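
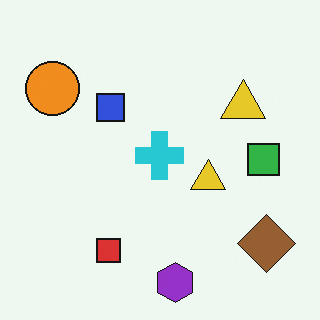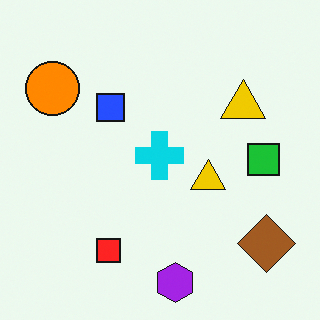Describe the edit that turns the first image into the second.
It was slightly oversaturated.

All colors are more vivid — a global saturation change.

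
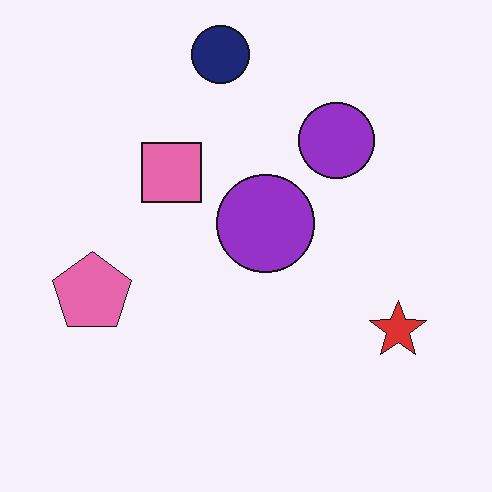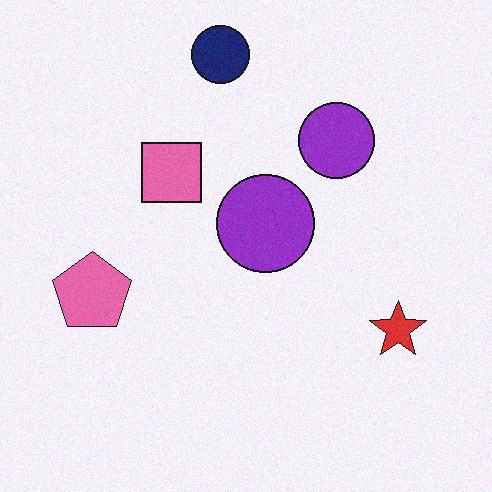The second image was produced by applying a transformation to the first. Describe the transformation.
Degraded with a light layer of grain.

Random speckle covers the whole image, including the flat background.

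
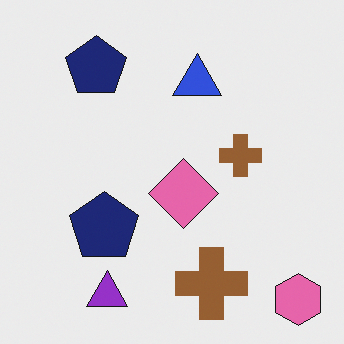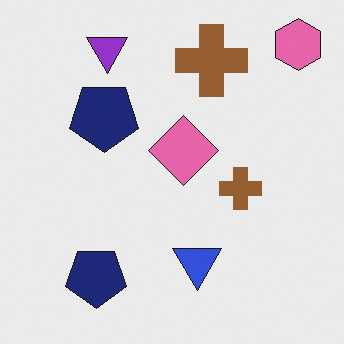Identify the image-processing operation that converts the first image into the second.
The transformation is: flipped vertically (top ↔ bottom).

The pink hexagon is in the bottom-right of the first image and the top-right of the second — shapes on opposite sides of the horizontal midline have swapped in a mirror flip.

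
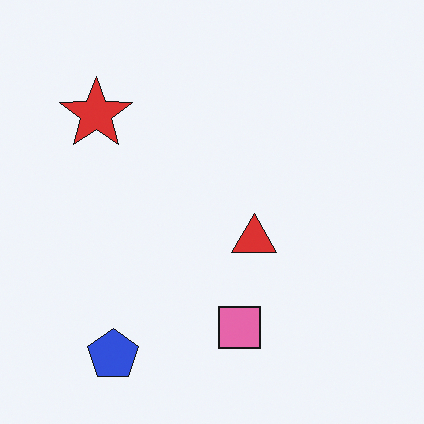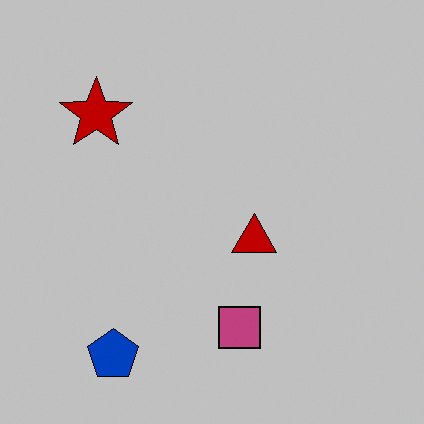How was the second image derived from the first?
The second image is the first heavily posterized to just a handful of flat colors.

Each flat color has snapped to a coarser quantized level — most visibly, the near-white background has dropped to a flat grey.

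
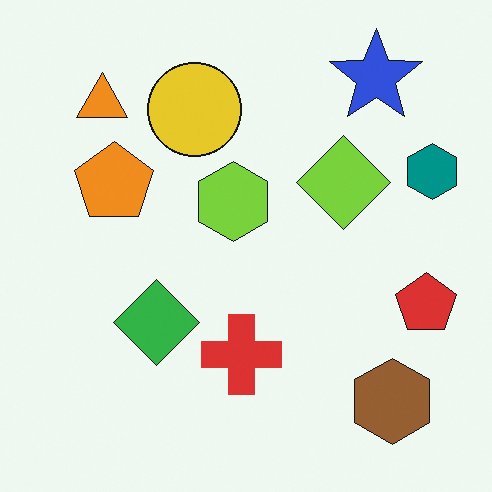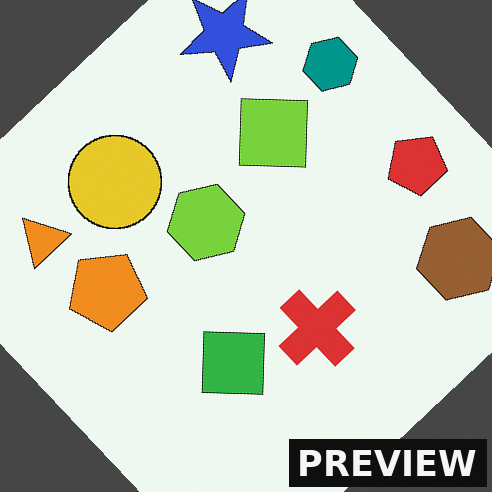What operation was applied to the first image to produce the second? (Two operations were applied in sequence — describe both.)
The image was rotated counter-clockwise by a large amount — several tens of degrees, then watermarked with the text "PREVIEW" in the lower-right corner.

Every shape is tilted by the same angle and the image corners show triangular fill wedges — a whole-image rotation by a non-right angle. A dark label reading "PREVIEW" appears in the lower-right corner.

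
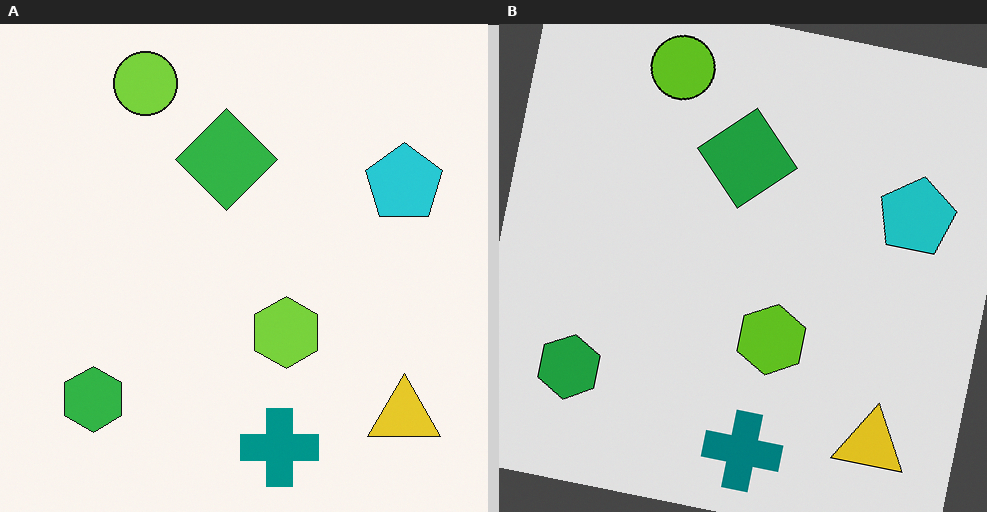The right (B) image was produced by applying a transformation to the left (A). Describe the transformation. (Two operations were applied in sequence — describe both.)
This is the original image moderately posterized, then rotated clockwise by a small amount.

Each flat color has snapped to a coarser quantized level — most visibly, the near-white background has dropped to a flat grey. Every shape is tilted by the same angle and the image corners show triangular fill wedges — a whole-image rotation by a non-right angle.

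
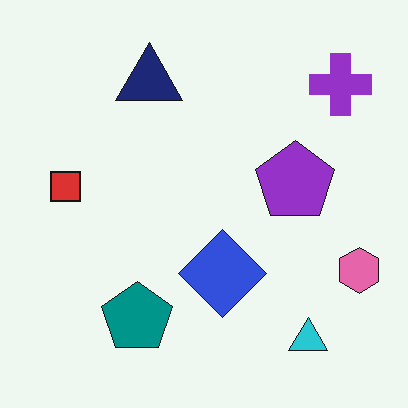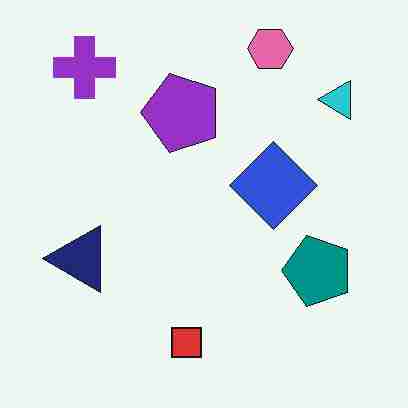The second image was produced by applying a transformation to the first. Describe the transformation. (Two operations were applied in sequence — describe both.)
Degraded with heavy JPEG compression, then rotated 90° counter-clockwise.

Blocky 8×8 compression artifacts appear around shape edges and the flat background shows ringing — characteristic JPEG degradation. The purple cross sits in the top-right of the first image and the top-left of the second — consistent with a whole-image 90° counter-clockwise rotation.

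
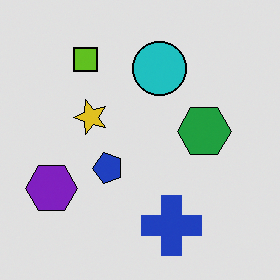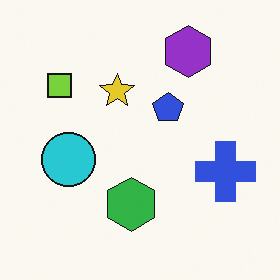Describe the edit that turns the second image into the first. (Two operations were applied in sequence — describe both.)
Transposed (reflected across the top-left ↔ bottom-right diagonal), then moderately posterized.

Shapes have swapped their row and column positions — what was in the top-right is now in the bottom-left — a diagonal reflection. Each flat color has snapped to a coarser quantized level — most visibly, the near-white background has dropped to a flat grey.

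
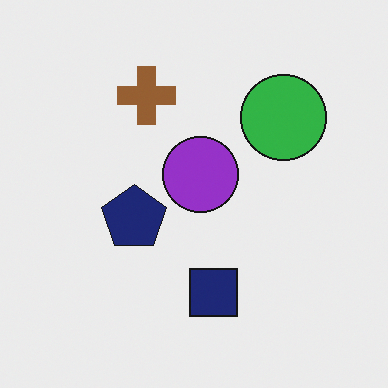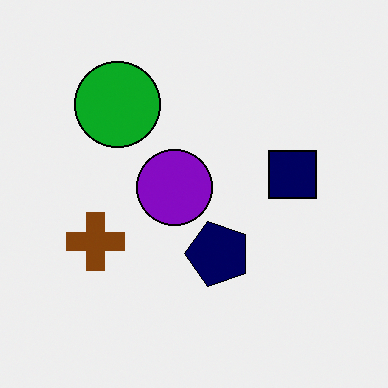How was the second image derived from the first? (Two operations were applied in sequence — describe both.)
The transformation is: given slightly increased contrast, then rotated 90° counter-clockwise.

Tones are pushed away from mid-grey across the whole image — a global contrast change. The green circle sits in the top-right of the first image and the top-left of the second — consistent with a whole-image 90° counter-clockwise rotation.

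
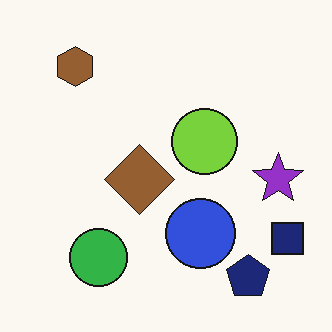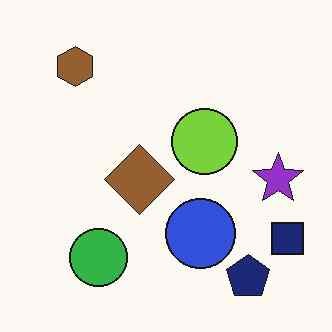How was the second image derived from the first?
It was JPEG-compressed with visible artifacts.

Blocky 8×8 compression artifacts appear around shape edges and the flat background shows ringing — characteristic JPEG degradation.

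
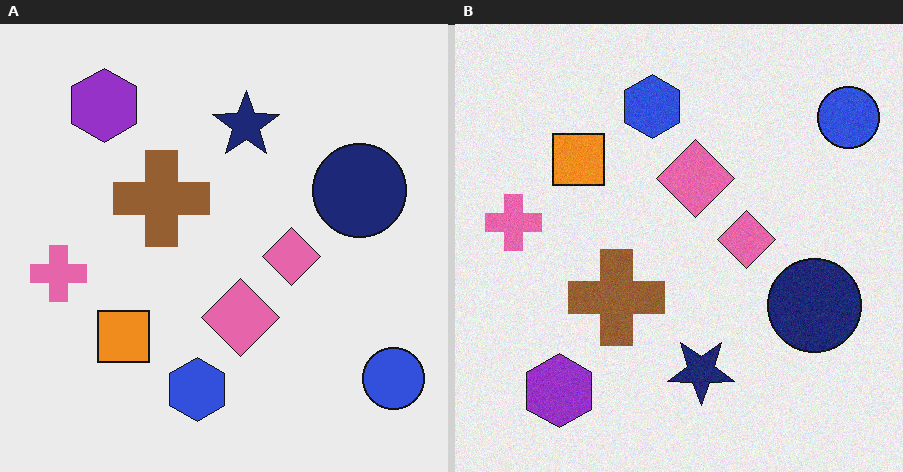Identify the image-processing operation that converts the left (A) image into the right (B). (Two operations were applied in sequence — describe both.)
The image was flipped vertically (top ↔ bottom), then degraded with a light layer of grain.

The purple hexagon is in the top-left of the left (A) image and the bottom-left of the right (B) — shapes on opposite sides of the horizontal midline have swapped in a mirror flip. Random speckle covers the whole image, including the flat background.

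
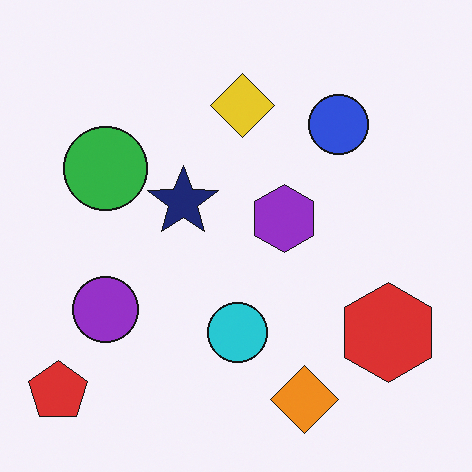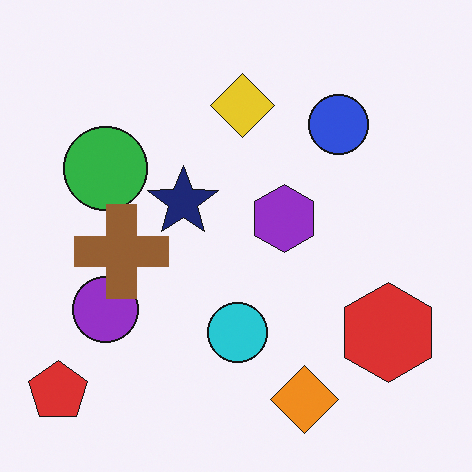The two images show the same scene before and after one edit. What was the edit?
Overlaid with an additional brown cross.

A brown cross appears in the second image that is absent from the first.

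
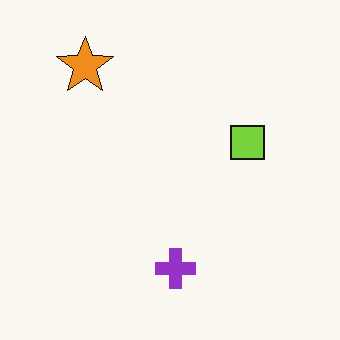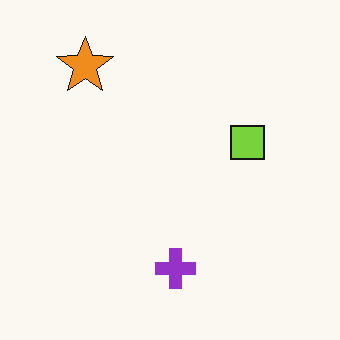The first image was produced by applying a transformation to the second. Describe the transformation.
JPEG-compressed with visible artifacts.

Blocky 8×8 compression artifacts appear around shape edges and the flat background shows ringing — characteristic JPEG degradation.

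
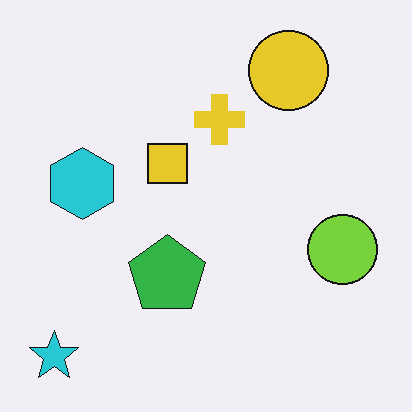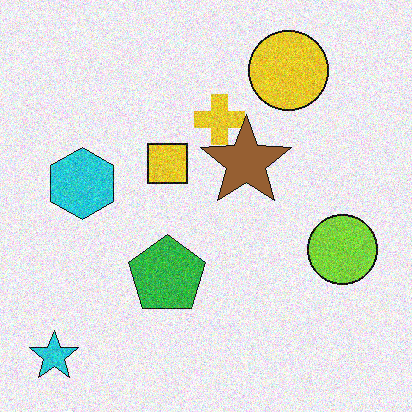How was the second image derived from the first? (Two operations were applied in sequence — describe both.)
Degraded with visible gaussian noise, then overlaid with an additional brown star.

Random speckle covers the whole image, including the flat background. A brown star appears in the second image that is absent from the first.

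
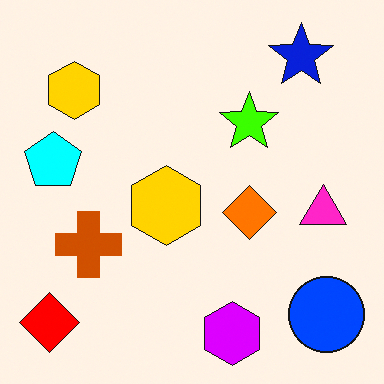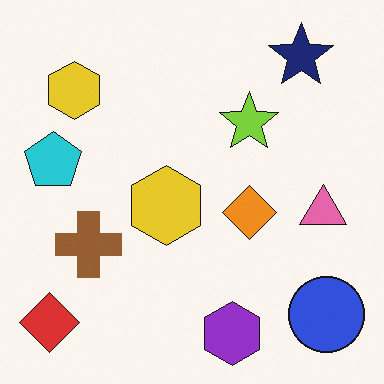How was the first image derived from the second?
The transformation is: made much more vivid (saturation change).

All colors are more vivid — a global saturation change.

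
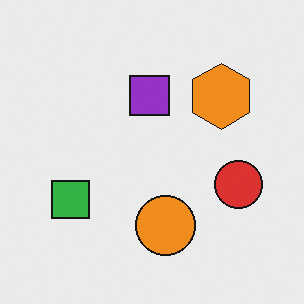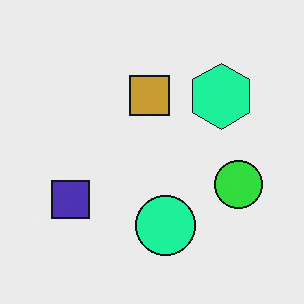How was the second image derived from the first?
Hue-shifted noticeably.

Every shape's color has rotated by the same amount around the hue wheel — a uniform hue shift.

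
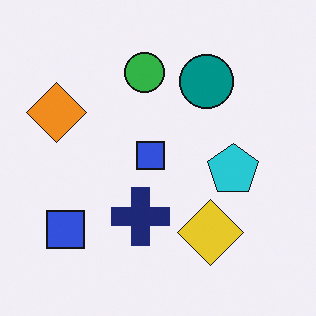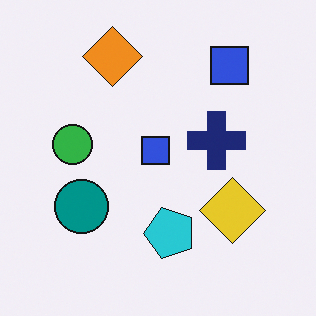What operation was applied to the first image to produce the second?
The transformation is: transposed (reflected across the top-left ↔ bottom-right diagonal).

Shapes have swapped their row and column positions — what was in the top-right is now in the bottom-left — a diagonal reflection.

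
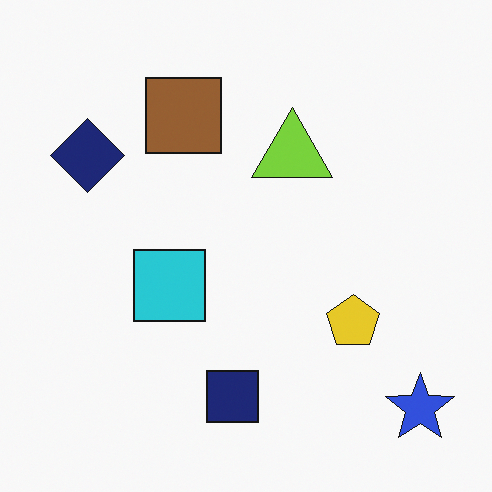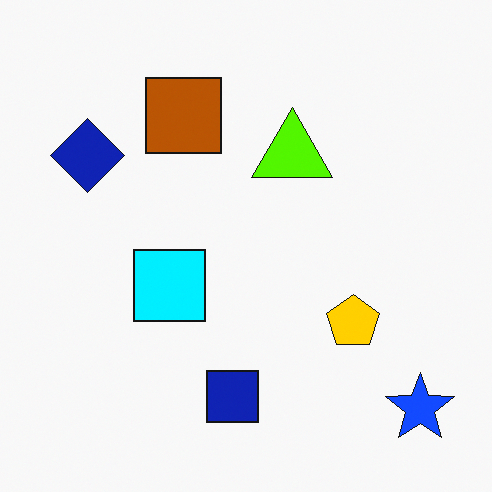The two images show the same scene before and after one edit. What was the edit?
It was made much more vivid (saturation change).

All colors are more vivid — a global saturation change.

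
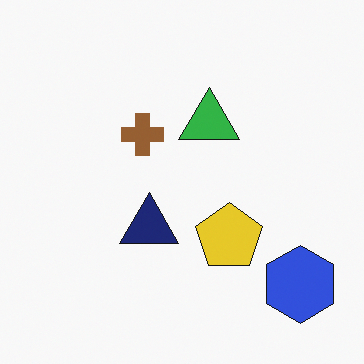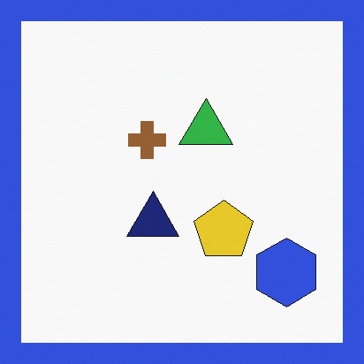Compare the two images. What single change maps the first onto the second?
The image was framed with a blue border.

A solid blue frame runs around the edge of the second image, with the content slightly shrunk inside it.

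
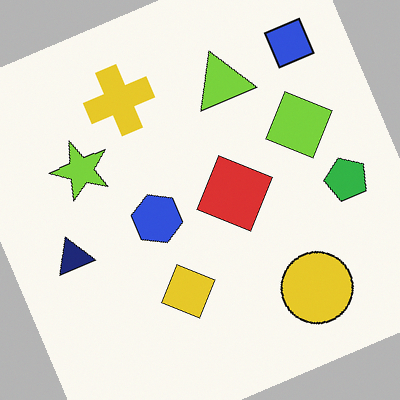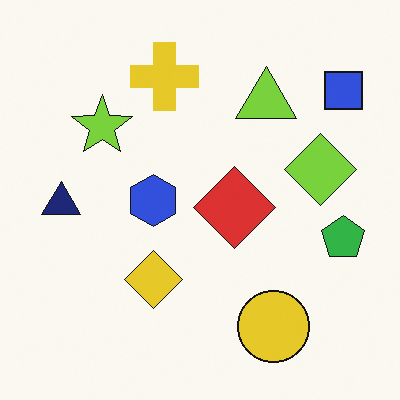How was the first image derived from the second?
It was rotated counter-clockwise by a moderate amount.

Every shape is tilted by the same angle and the image corners show triangular fill wedges — a whole-image rotation by a non-right angle.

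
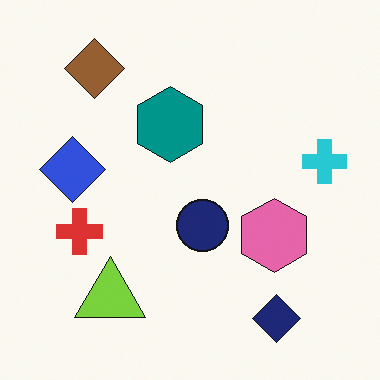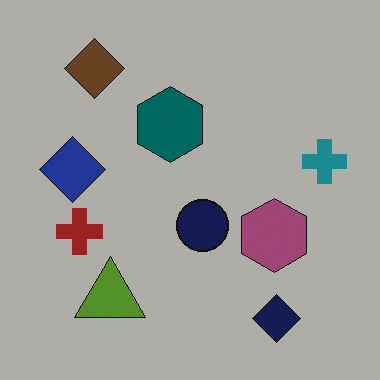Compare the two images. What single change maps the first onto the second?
Substantially darkened.

Every pixel — background and shapes alike — is uniformly darkened.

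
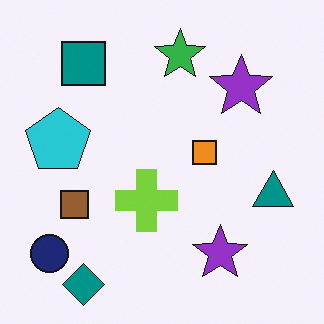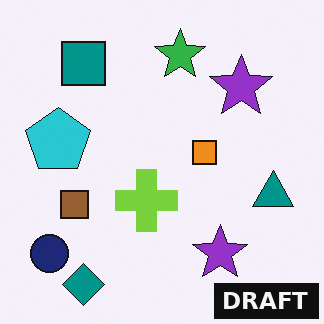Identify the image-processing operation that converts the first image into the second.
The transformation is: watermarked with the text "DRAFT" in the lower-right corner.

A dark label reading "DRAFT" appears in the lower-right corner.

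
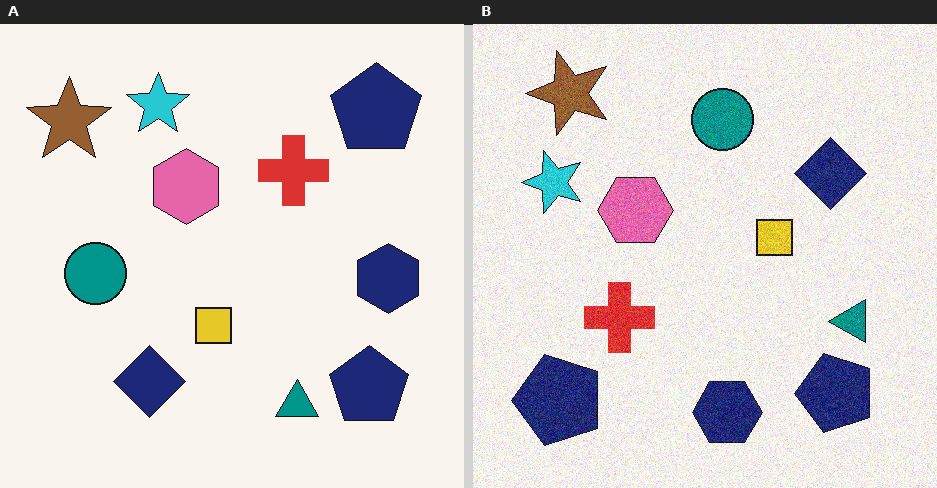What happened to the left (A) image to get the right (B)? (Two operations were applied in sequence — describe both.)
The right (B) image is the left (A) degraded with moderate additive noise, then transposed (reflected across the top-left ↔ bottom-right diagonal).

Random speckle covers the whole image, including the flat background. Shapes have swapped their row and column positions — what was in the top-right is now in the bottom-left — a diagonal reflection.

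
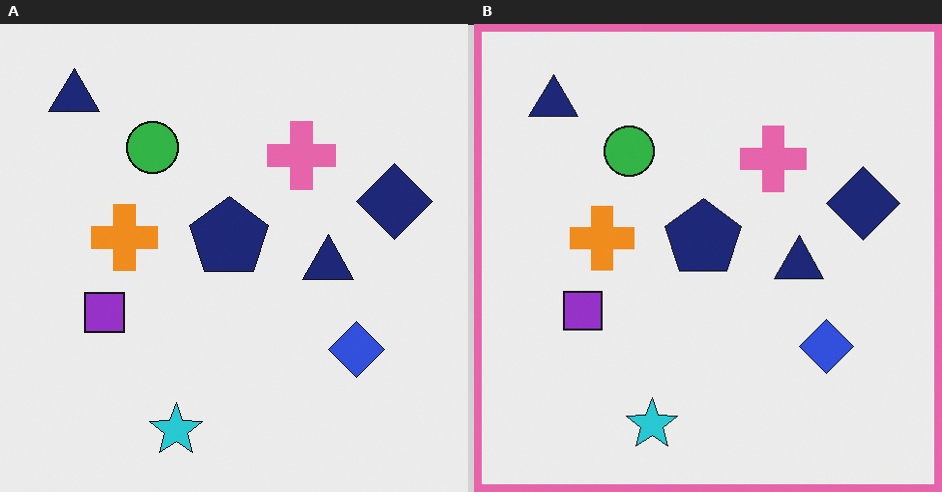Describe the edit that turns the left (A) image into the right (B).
The right (B) image is the left (A) framed with a pink border.

A solid pink frame runs around the edge of the right (B) image, with the content slightly shrunk inside it.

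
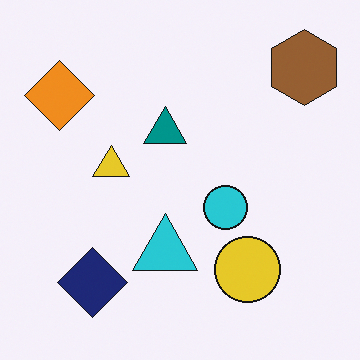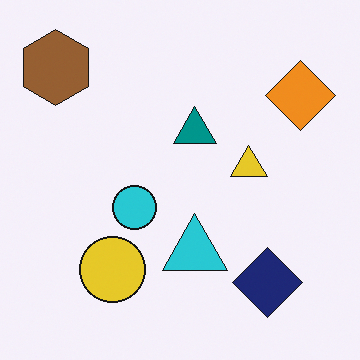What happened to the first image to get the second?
It was flipped horizontally (left ↔ right).

The brown hexagon is in the top-right of the first image and the top-left of the second — shapes on opposite sides of the vertical midline have swapped in a mirror flip.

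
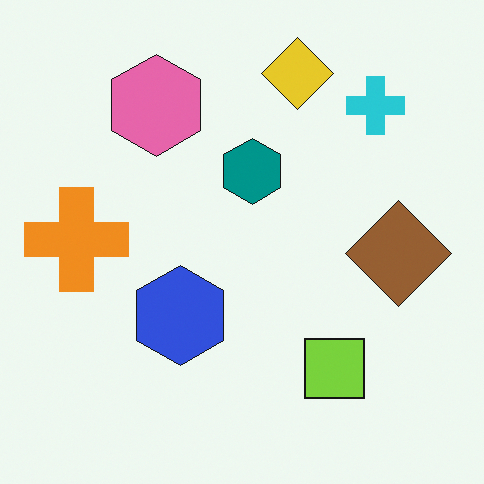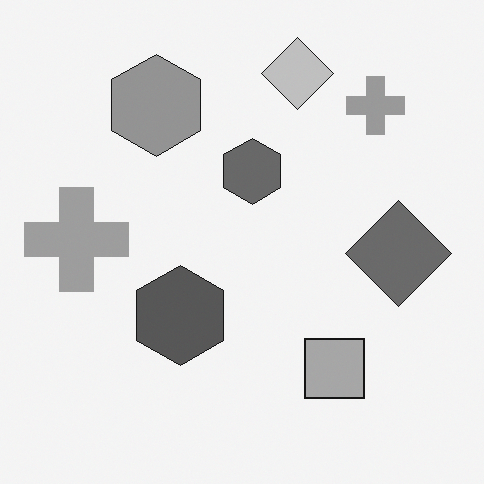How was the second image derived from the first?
The second image is the first converted to grayscale.

All color is removed — every shape is now a shade of grey.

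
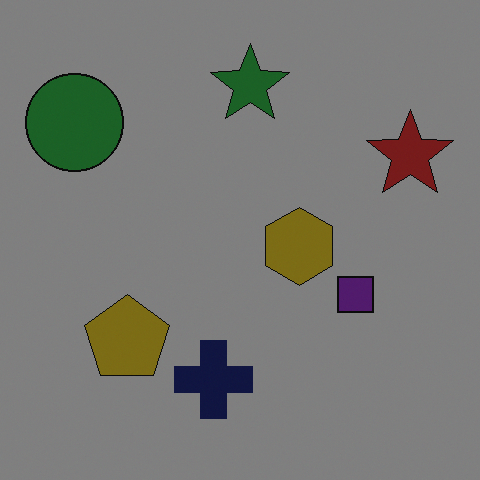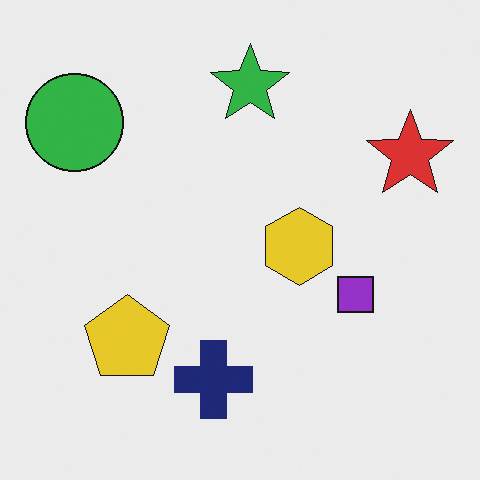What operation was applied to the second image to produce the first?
This is the original image noticeably darkened.

Every pixel — background and shapes alike — is uniformly darkened.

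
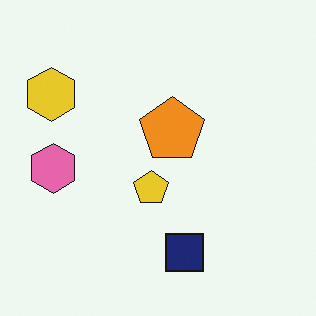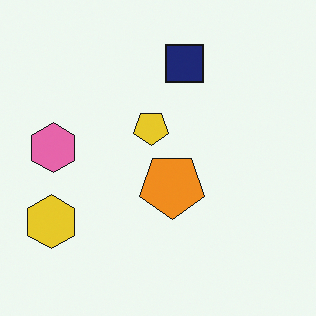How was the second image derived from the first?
It was flipped vertically (top ↔ bottom).

The navy square is in the bottom of the first image and the top of the second — shapes on opposite sides of the horizontal midline have swapped in a mirror flip.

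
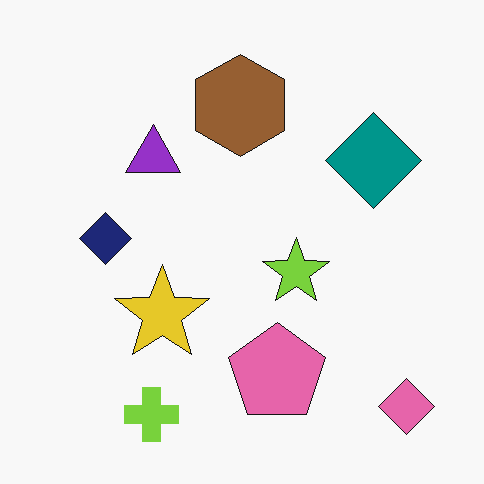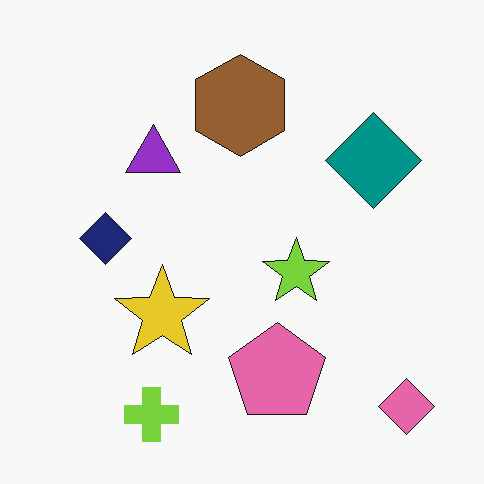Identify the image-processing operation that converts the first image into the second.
Given moderate JPEG compression.

Blocky 8×8 compression artifacts appear around shape edges and the flat background shows ringing — characteristic JPEG degradation.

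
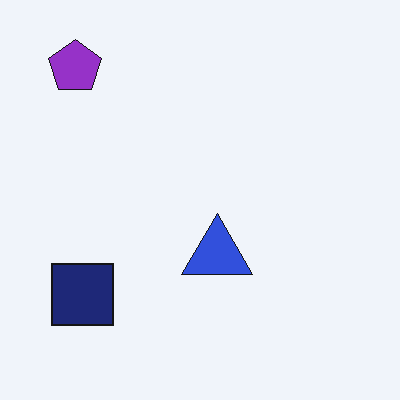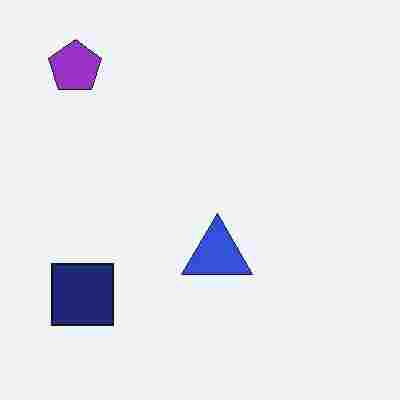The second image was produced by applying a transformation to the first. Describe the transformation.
The transformation is: heavily JPEG-compressed with obvious blocking artifacts.

Blocky 8×8 compression artifacts appear around shape edges and the flat background shows ringing — characteristic JPEG degradation.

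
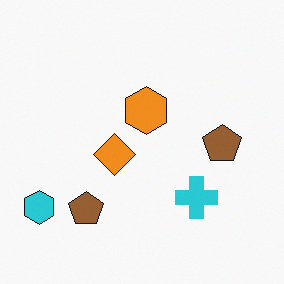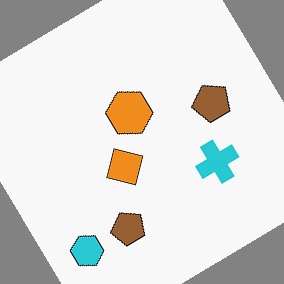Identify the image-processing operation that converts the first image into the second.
The second image is the first rotated counter-clockwise by a large amount — several tens of degrees.

Every shape is tilted by the same angle and the image corners show triangular fill wedges — a whole-image rotation by a non-right angle.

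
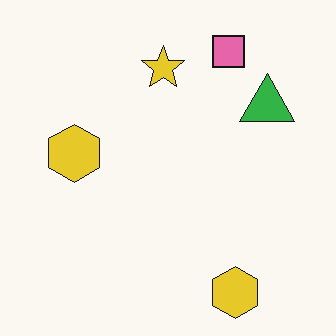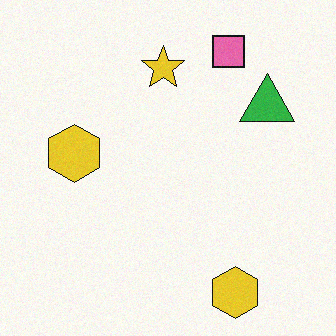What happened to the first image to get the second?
The image was degraded with a light layer of grain.

Random speckle covers the whole image, including the flat background.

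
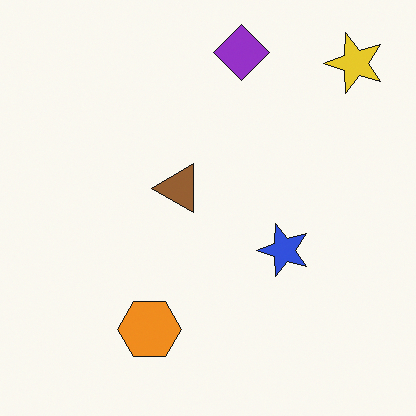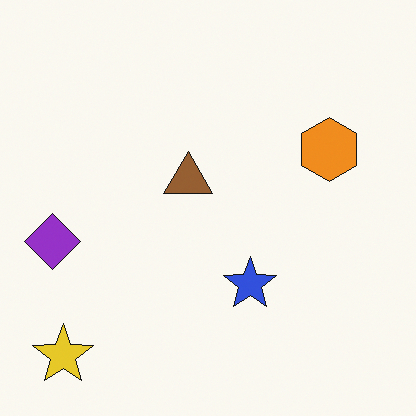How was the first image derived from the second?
This is the original image transposed (reflected across the top-left ↔ bottom-right diagonal).

Shapes have swapped their row and column positions — what was in the top-right is now in the bottom-left — a diagonal reflection.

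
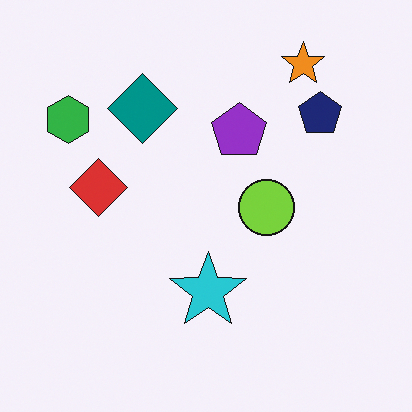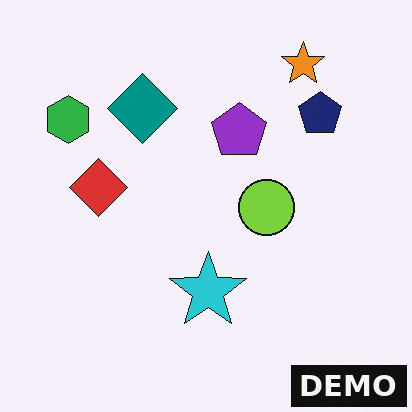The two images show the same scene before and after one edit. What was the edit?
The image was watermarked with the text "DEMO" in the lower-right corner.

A dark label reading "DEMO" appears in the lower-right corner.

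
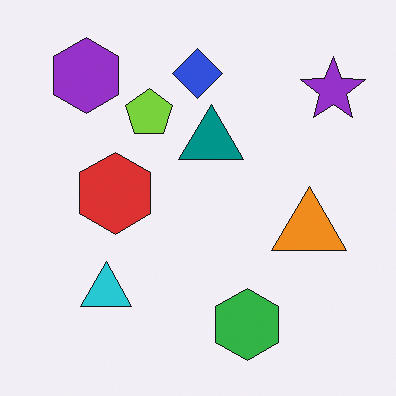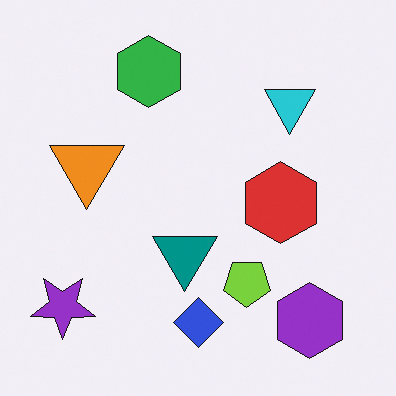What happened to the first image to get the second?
This is the original image rotated 180°.

The purple star sits in the top-right of the first image and the bottom-left of the second — consistent with a whole-image 180° rotation.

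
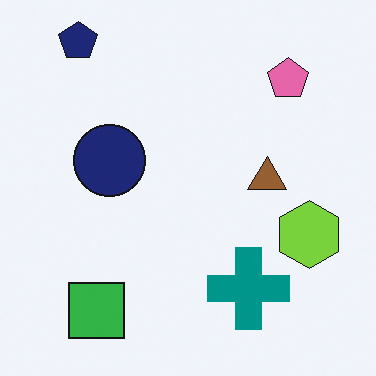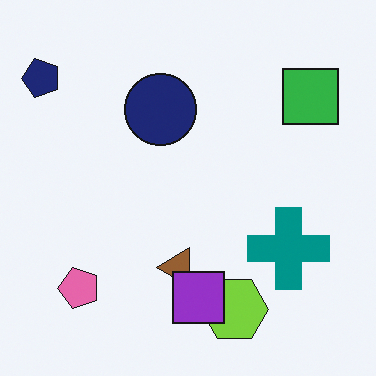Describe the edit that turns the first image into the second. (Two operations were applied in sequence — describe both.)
The second image is the first transposed (reflected across the top-left ↔ bottom-right diagonal), then overlaid with an additional purple square.

Shapes have swapped their row and column positions — what was in the top-right is now in the bottom-left — a diagonal reflection. A purple square appears in the second image that is absent from the first.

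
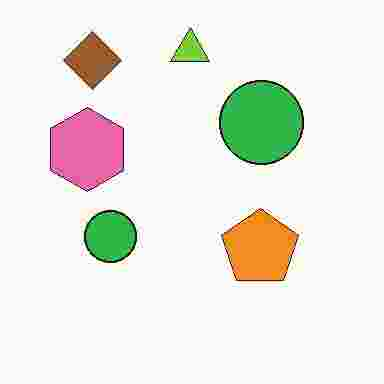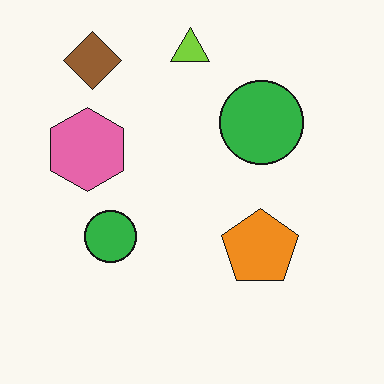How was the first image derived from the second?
This is the original image heavily JPEG-compressed with obvious blocking artifacts.

Blocky 8×8 compression artifacts appear around shape edges and the flat background shows ringing — characteristic JPEG degradation.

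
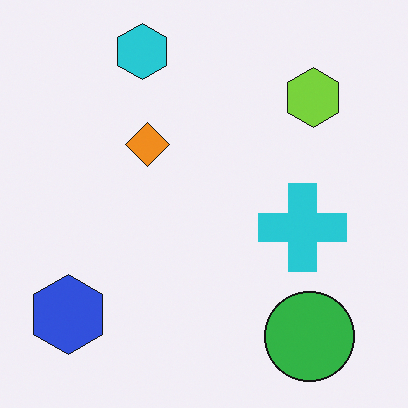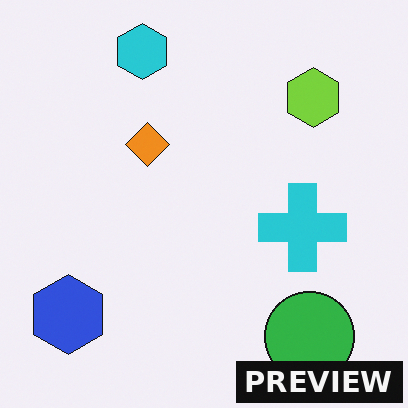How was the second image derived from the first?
The transformation is: watermarked with the text "PREVIEW" in the lower-right corner.

A dark label reading "PREVIEW" appears in the lower-right corner.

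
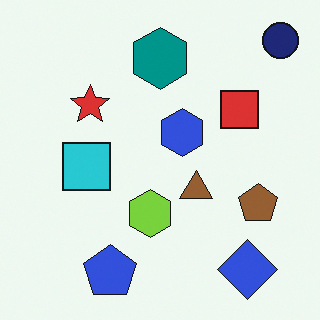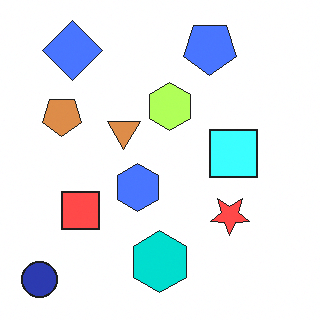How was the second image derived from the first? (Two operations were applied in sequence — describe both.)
The transformation is: rotated 180°, then brightened a lot.

The navy circle sits in the top-right of the first image and the bottom-left of the second — consistent with a whole-image 180° rotation. Every pixel — background and shapes alike — is uniformly brightened.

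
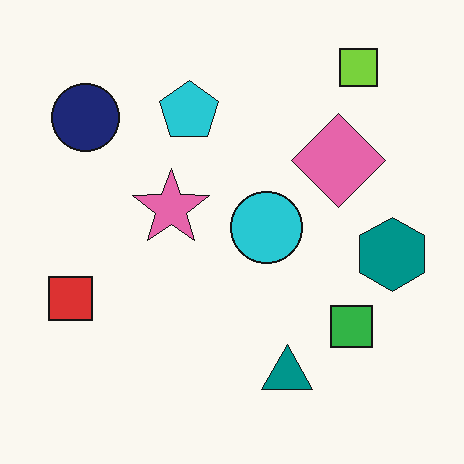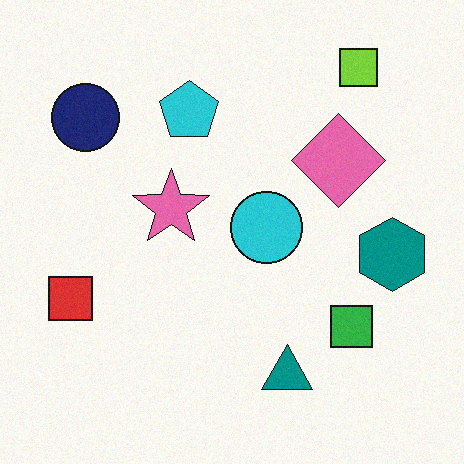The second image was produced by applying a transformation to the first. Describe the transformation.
The transformation is: degraded with a light layer of grain.

Random speckle covers the whole image, including the flat background.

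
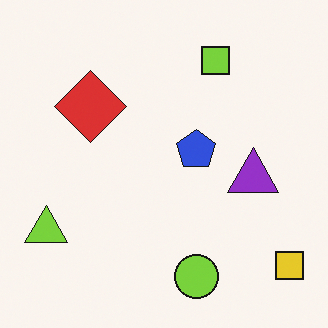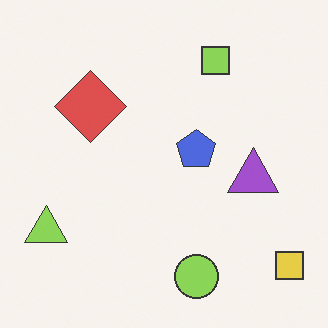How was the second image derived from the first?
The transformation is: given slightly reduced contrast.

Tones are pushed toward mid-grey across the whole image — a global contrast change.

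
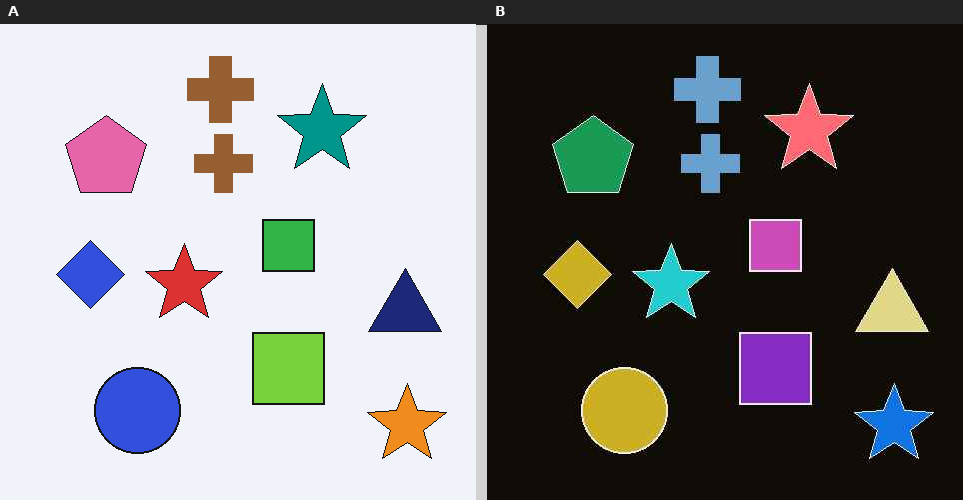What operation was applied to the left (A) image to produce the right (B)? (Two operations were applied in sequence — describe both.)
Color-inverted (negative), then JPEG-compressed with visible artifacts.

The light background has become dark and every shape's color is its complement — a photographic negative. Blocky 8×8 compression artifacts appear around shape edges and the flat background shows ringing — characteristic JPEG degradation.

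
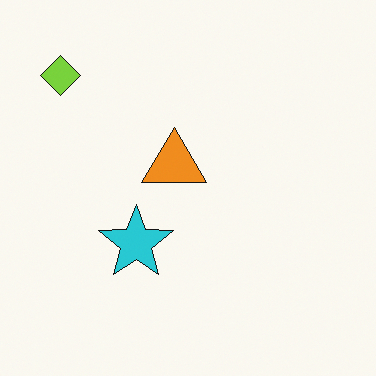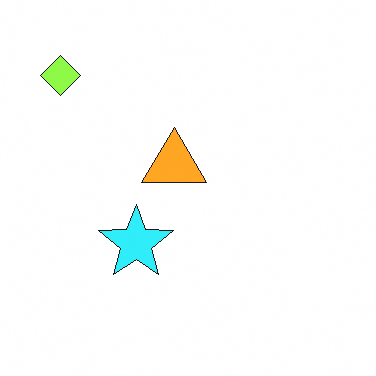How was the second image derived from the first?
Slightly brightened.

Every pixel — background and shapes alike — is uniformly brightened.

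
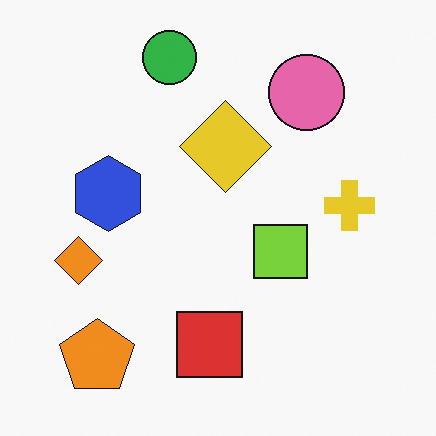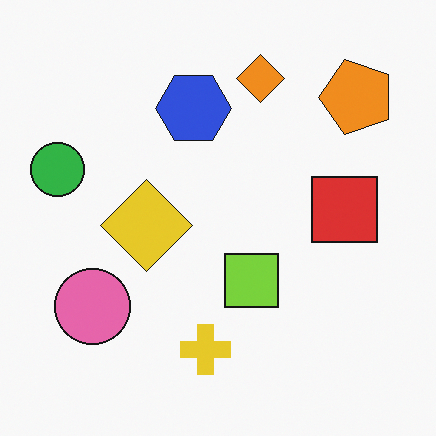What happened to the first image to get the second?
The transformation is: transposed (reflected across the top-left ↔ bottom-right diagonal).

Shapes have swapped their row and column positions — what was in the top-right is now in the bottom-left — a diagonal reflection.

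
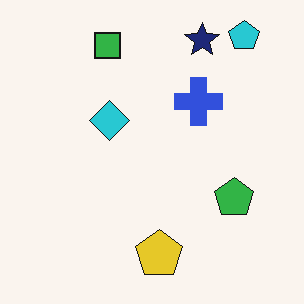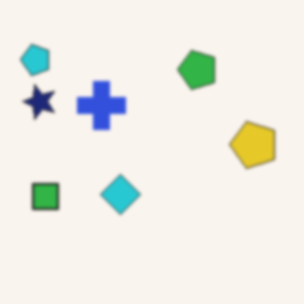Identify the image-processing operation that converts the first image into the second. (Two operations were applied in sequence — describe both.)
This is the original image rotated 90° counter-clockwise, then given a subtle gaussian blur.

The cyan pentagon sits in the top-right of the first image and the top-left of the second — consistent with a whole-image 90° counter-clockwise rotation. Shape edges and outlines are uniformly softened across the whole image.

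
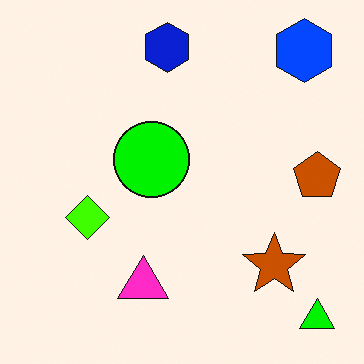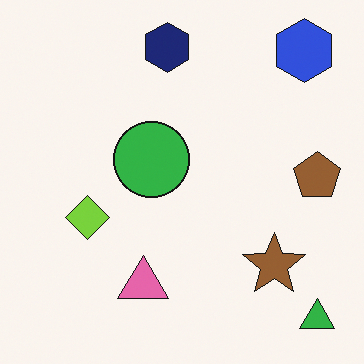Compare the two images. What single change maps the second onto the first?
The first image is the second heavily oversaturated.

All colors are more vivid — a global saturation change.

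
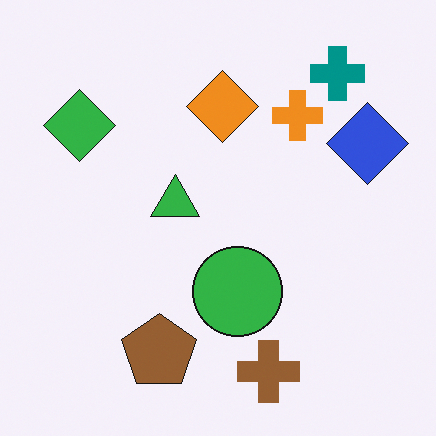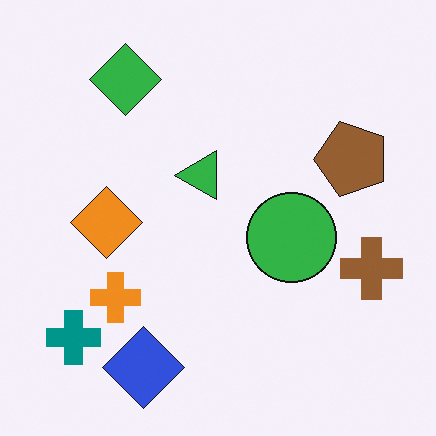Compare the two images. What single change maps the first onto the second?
The image was transposed (reflected across the top-left ↔ bottom-right diagonal).

Shapes have swapped their row and column positions — what was in the top-right is now in the bottom-left — a diagonal reflection.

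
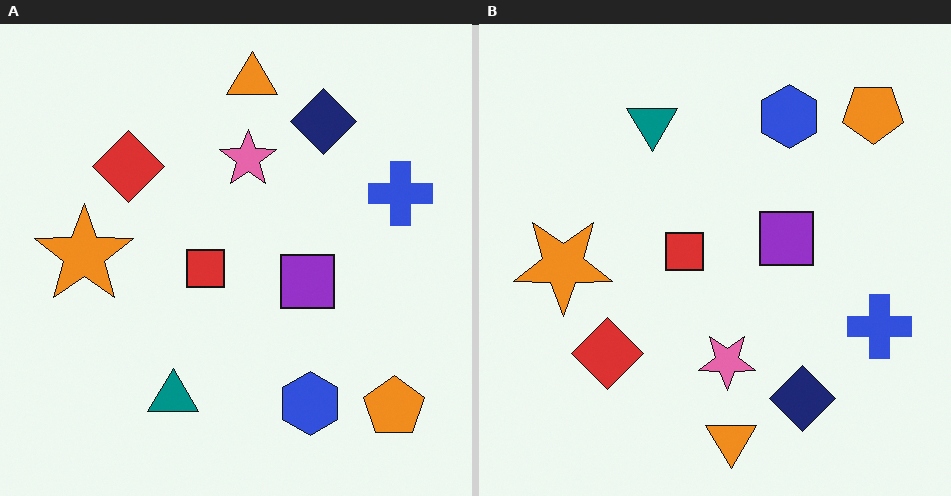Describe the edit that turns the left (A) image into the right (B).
This is the original image flipped vertically (top ↔ bottom).

The orange triangle is in the top of the left (A) image and the bottom of the right (B) — shapes on opposite sides of the horizontal midline have swapped in a mirror flip.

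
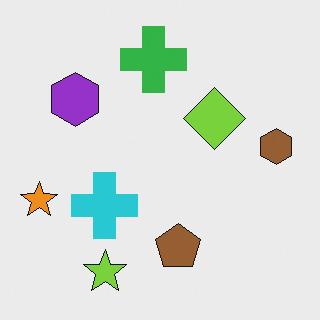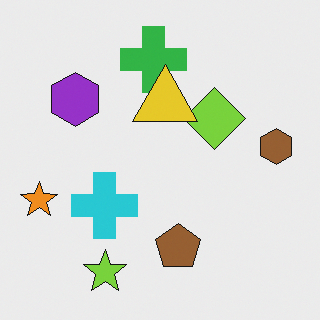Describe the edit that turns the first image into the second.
The second image is the first overlaid with an additional yellow triangle.

A yellow triangle appears in the second image that is absent from the first.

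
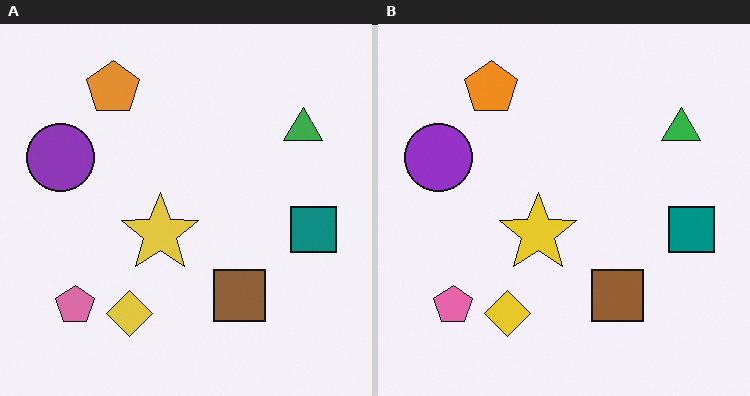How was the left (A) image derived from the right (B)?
The image was slightly desaturated.

All colors are more muted and greyish — a global saturation change.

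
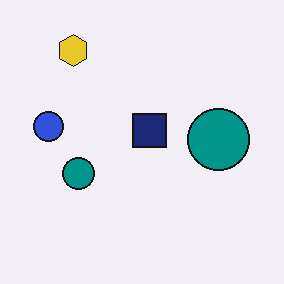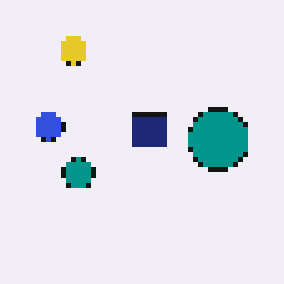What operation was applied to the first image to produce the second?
The image was lightly pixelated (a mild mosaic effect).

Shapes are reduced to large square blocks; fine edges and outlines are lost — a downscale-then-upscale (mosaic) effect.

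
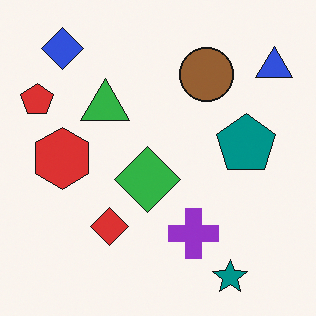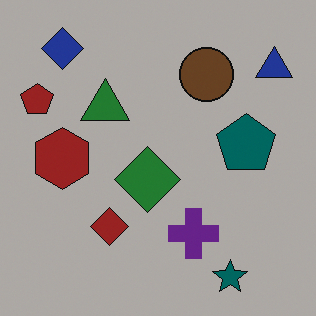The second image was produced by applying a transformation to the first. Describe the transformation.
It was darkened a lot.

Every pixel — background and shapes alike — is uniformly darkened.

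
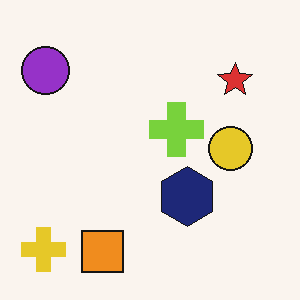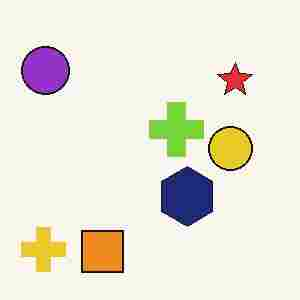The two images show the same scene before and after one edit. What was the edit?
The second image is the first degraded with heavy JPEG compression.

Blocky 8×8 compression artifacts appear around shape edges and the flat background shows ringing — characteristic JPEG degradation.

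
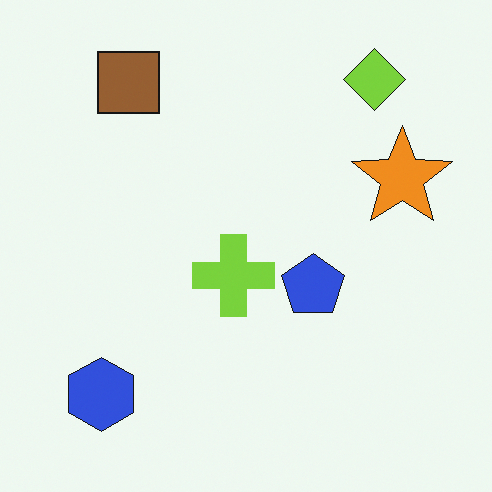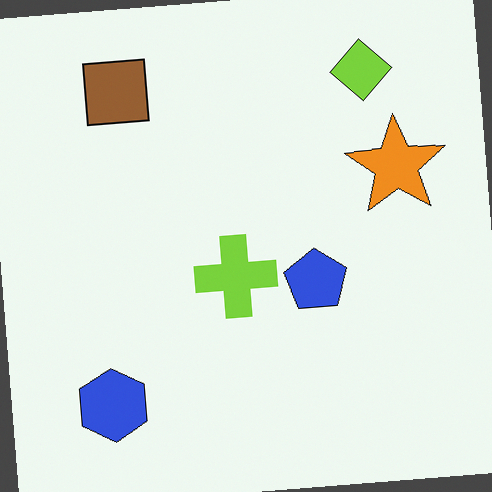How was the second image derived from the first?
This is the original image rotated counter-clockwise by a few degrees.

Every shape is tilted by the same angle and the image corners show triangular fill wedges — a whole-image rotation by a non-right angle.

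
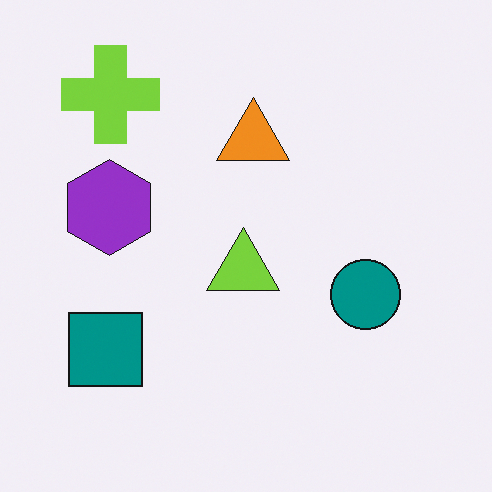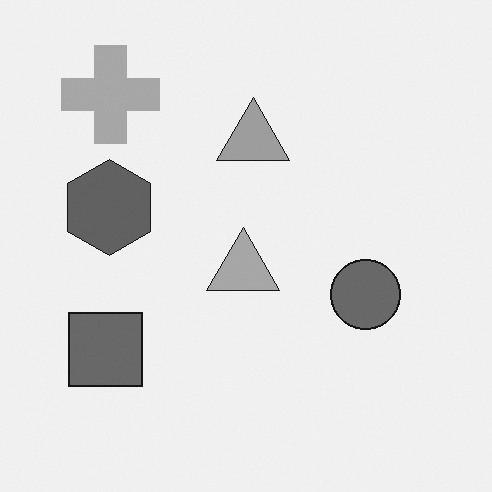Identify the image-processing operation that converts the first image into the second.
The second image is the first converted to grayscale.

All color is removed — every shape is now a shade of grey.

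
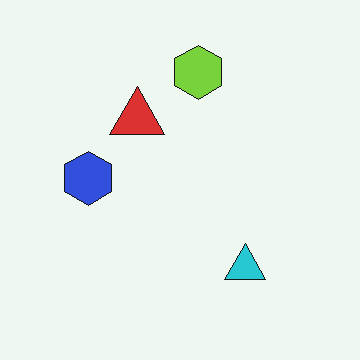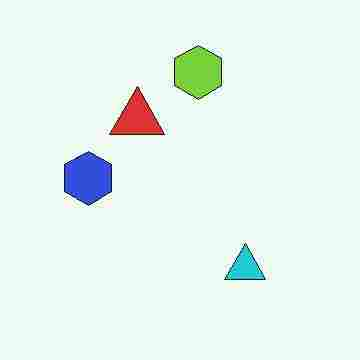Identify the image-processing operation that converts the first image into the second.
The transformation is: degraded with heavy JPEG compression.

Blocky 8×8 compression artifacts appear around shape edges and the flat background shows ringing — characteristic JPEG degradation.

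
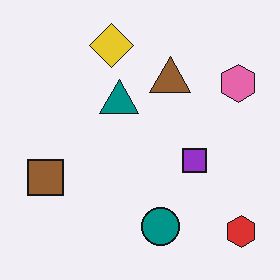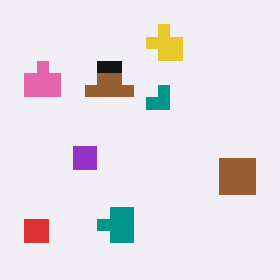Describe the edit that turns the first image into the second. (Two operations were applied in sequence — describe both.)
The image was coarsely pixelated, then flipped horizontally (left ↔ right).

Shapes are reduced to large square blocks; fine edges and outlines are lost — a downscale-then-upscale (mosaic) effect. The red hexagon is in the bottom-right of the first image and the bottom-left of the second — shapes on opposite sides of the vertical midline have swapped in a mirror flip.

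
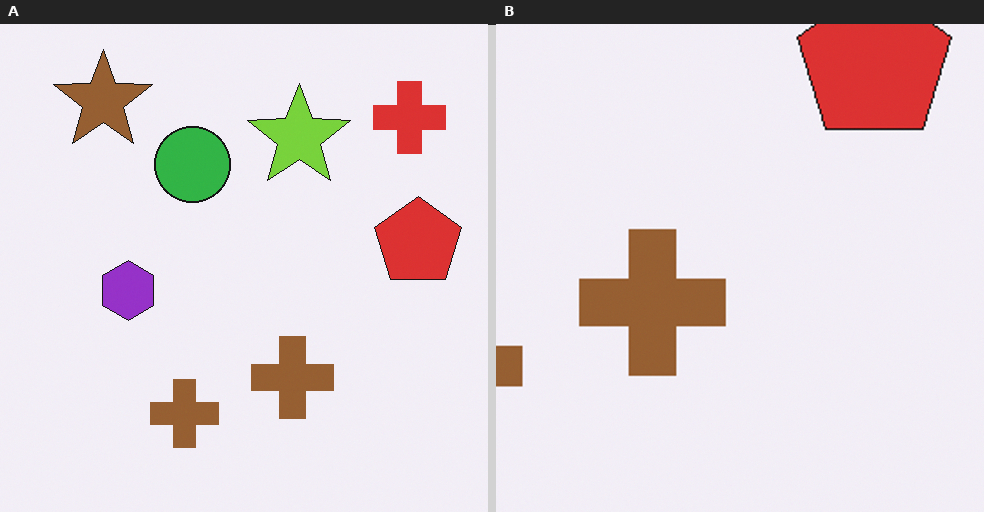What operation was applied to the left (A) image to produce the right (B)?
Cropped tightly and scaled back up.

The visible shapes are larger and the field of view is narrower; shapes near the original edges may be partly or wholly outside the frame — a crop-and-rescale.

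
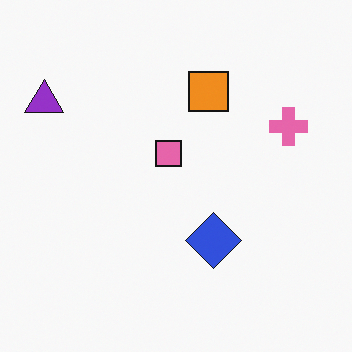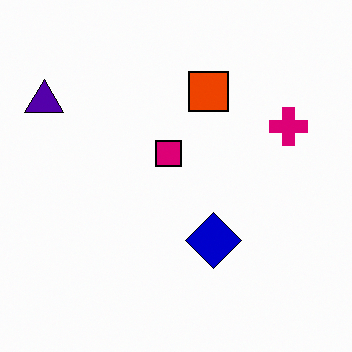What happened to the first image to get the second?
Boosted in contrast.

Tones are pushed away from mid-grey across the whole image — a global contrast change.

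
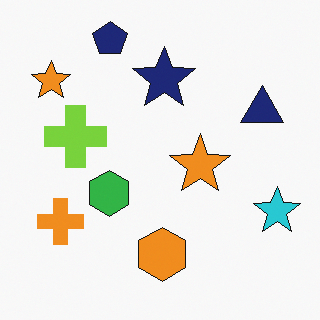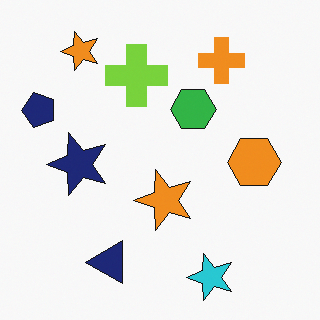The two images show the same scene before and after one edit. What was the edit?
The transformation is: transposed (reflected across the top-left ↔ bottom-right diagonal).

Shapes have swapped their row and column positions — what was in the top-right is now in the bottom-left — a diagonal reflection.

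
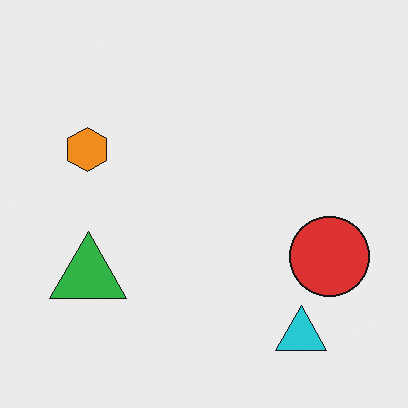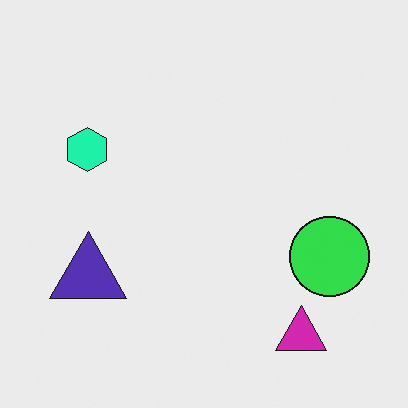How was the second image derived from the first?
It was hue-shifted by a moderate amount.

Every shape's color has rotated by the same amount around the hue wheel — a uniform hue shift.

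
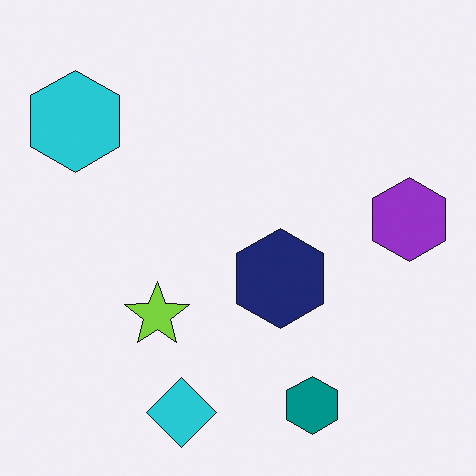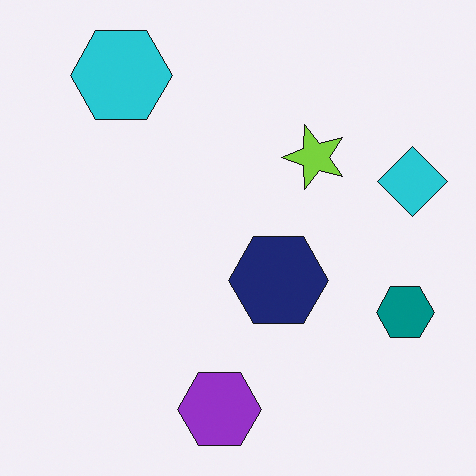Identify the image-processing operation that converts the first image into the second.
It was transposed (reflected across the top-left ↔ bottom-right diagonal).

Shapes have swapped their row and column positions — what was in the top-right is now in the bottom-left — a diagonal reflection.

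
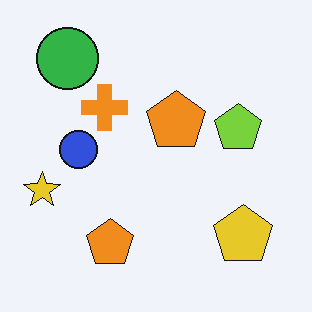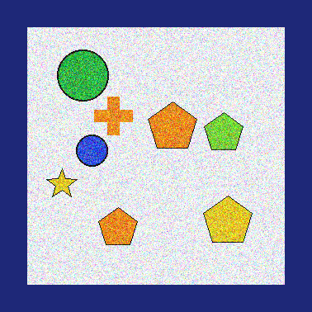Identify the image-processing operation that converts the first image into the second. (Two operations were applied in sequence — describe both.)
The transformation is: degraded with a thick layer of grain, then framed with a navy border.

Random speckle covers the whole image, including the flat background. A solid navy frame runs around the edge of the second image, with the content slightly shrunk inside it.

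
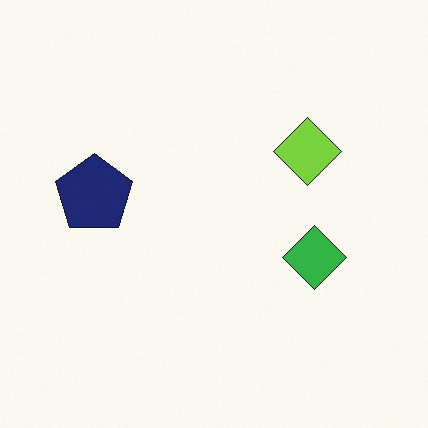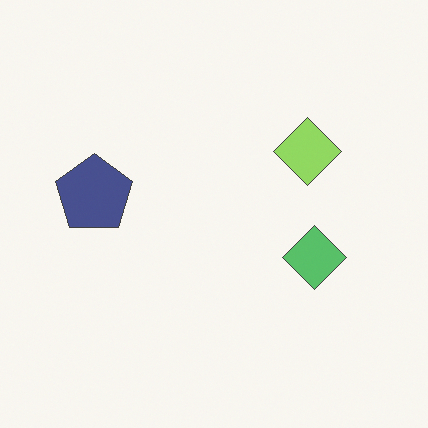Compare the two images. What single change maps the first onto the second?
The second image is the first given slightly reduced contrast.

Tones are pushed toward mid-grey across the whole image — a global contrast change.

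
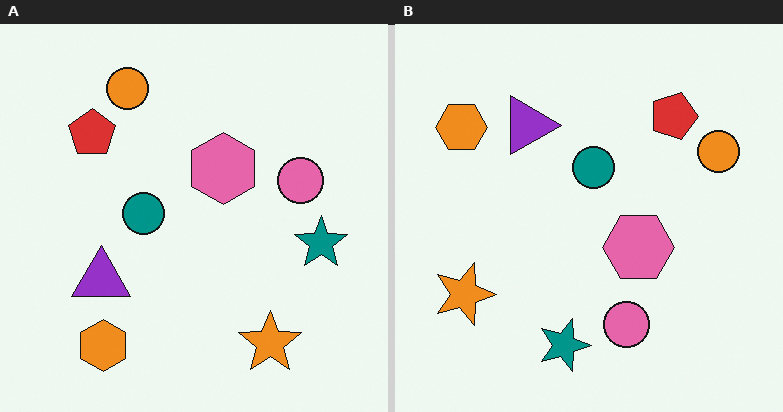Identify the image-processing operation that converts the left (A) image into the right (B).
The image was rotated 90° clockwise.

The orange hexagon sits in the bottom-left of the left (A) image and the top-left of the right (B) — consistent with a whole-image 90° clockwise rotation.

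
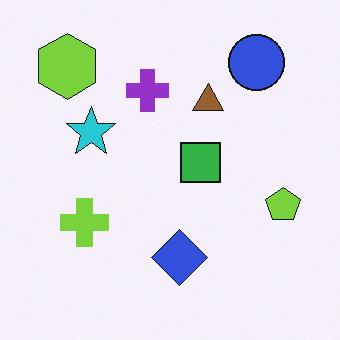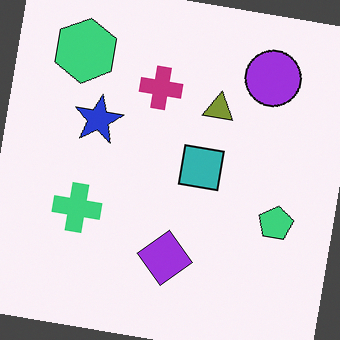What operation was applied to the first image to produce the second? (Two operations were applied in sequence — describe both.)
This is the original image rotated clockwise by a few degrees, then hue-shifted slightly.

Every shape is tilted by the same angle and the image corners show triangular fill wedges — a whole-image rotation by a non-right angle. Every shape's color has rotated by the same amount around the hue wheel — a uniform hue shift.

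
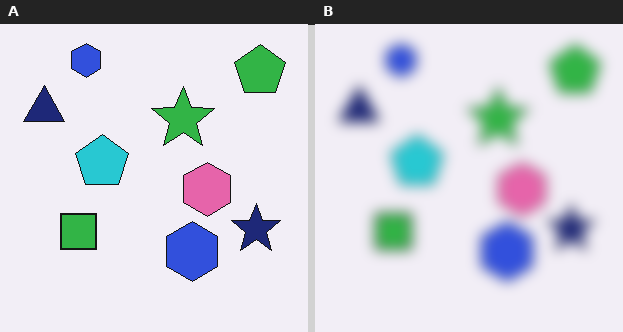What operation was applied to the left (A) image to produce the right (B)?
This is the original image strongly gaussian-blurred.

Shape edges and outlines are uniformly softened across the whole image.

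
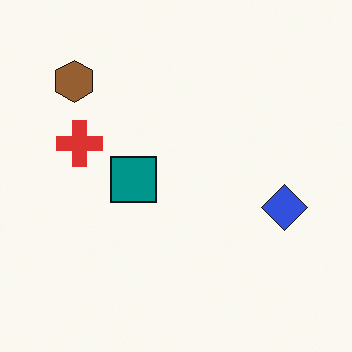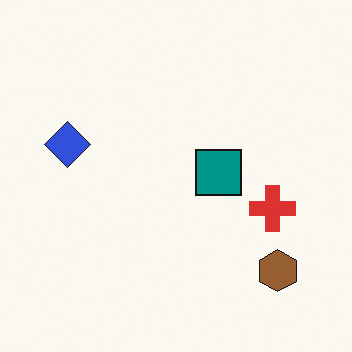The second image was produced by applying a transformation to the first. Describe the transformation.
This is the original image rotated 180°.

The brown hexagon sits in the top-left of the first image and the bottom-right of the second — consistent with a whole-image 180° rotation.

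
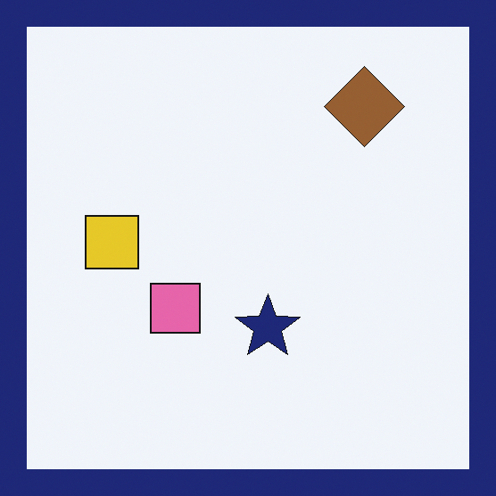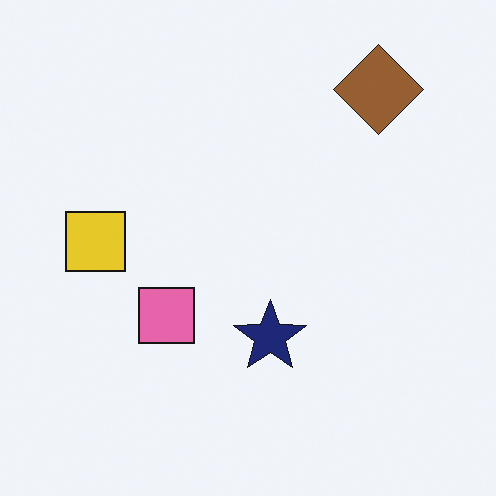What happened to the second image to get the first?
The first image is the second framed with a navy border.

A solid navy frame runs around the edge of the first image, with the content slightly shrunk inside it.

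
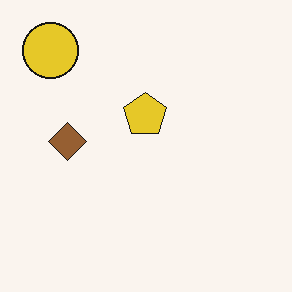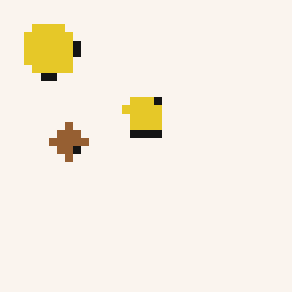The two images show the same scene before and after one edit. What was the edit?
The image was moderately pixelated.

Shapes are reduced to large square blocks; fine edges and outlines are lost — a downscale-then-upscale (mosaic) effect.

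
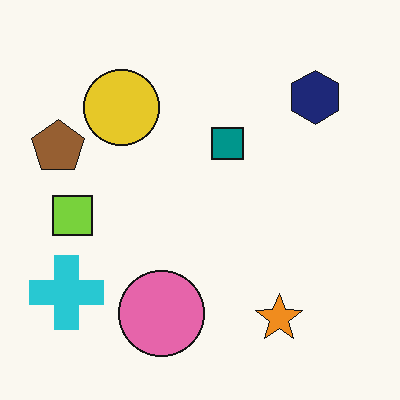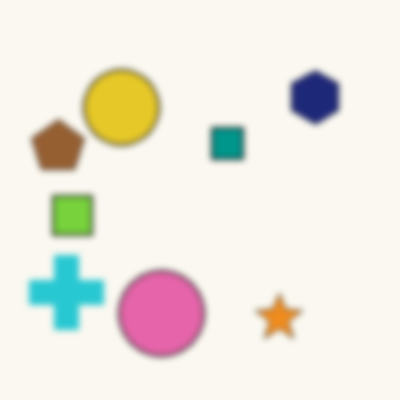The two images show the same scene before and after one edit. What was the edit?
The image was noticeably gaussian-blurred.

Shape edges and outlines are uniformly softened across the whole image.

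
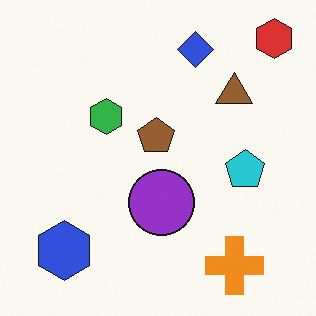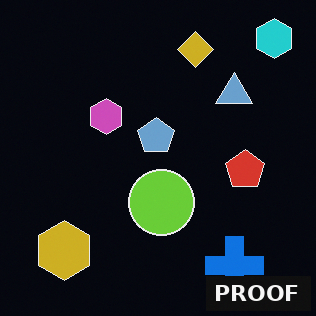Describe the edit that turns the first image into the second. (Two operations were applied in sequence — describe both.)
The second image is the first color-inverted (negative), then watermarked with the text "PROOF" in the lower-right corner.

The light background has become dark and every shape's color is its complement — a photographic negative. A dark label reading "PROOF" appears in the lower-right corner.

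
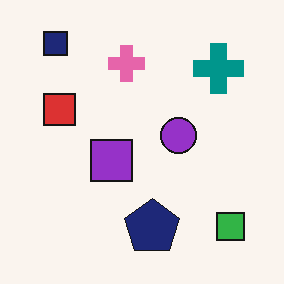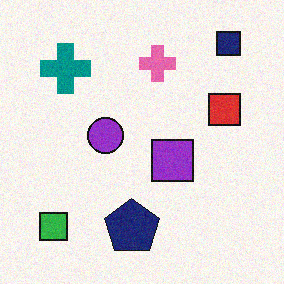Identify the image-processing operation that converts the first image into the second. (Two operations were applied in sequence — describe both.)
This is the original image degraded with a light layer of grain, then flipped horizontally (left ↔ right).

Random speckle covers the whole image, including the flat background. The green square is in the bottom-right of the first image and the bottom-left of the second — shapes on opposite sides of the vertical midline have swapped in a mirror flip.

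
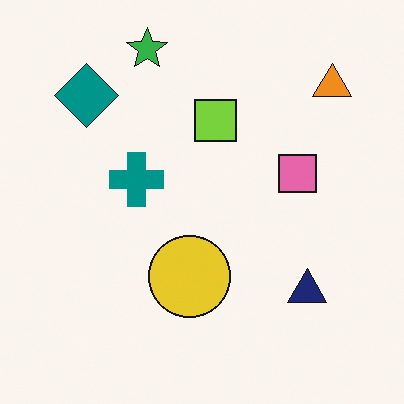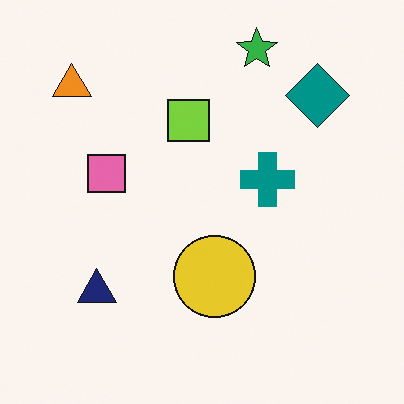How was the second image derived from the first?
The image was flipped horizontally (left ↔ right).

The orange triangle is in the top-right of the first image and the top-left of the second — shapes on opposite sides of the vertical midline have swapped in a mirror flip.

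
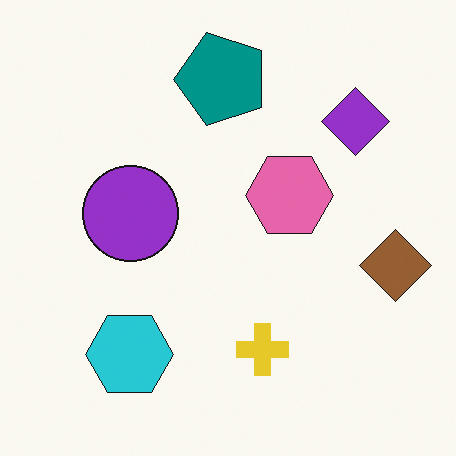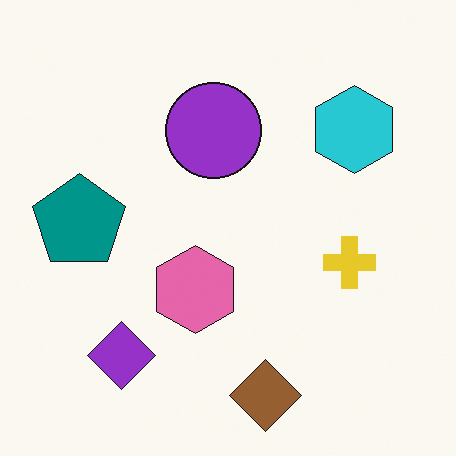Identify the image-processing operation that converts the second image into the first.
This is the original image transposed (reflected across the top-left ↔ bottom-right diagonal).

Shapes have swapped their row and column positions — what was in the top-right is now in the bottom-left — a diagonal reflection.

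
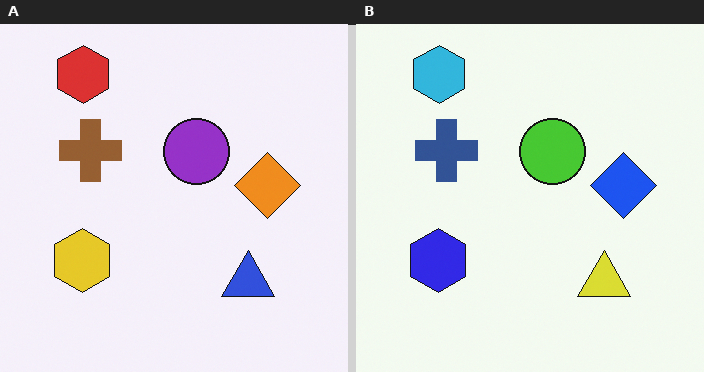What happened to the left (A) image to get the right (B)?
The transformation is: hue-shifted by a large amount.

Every shape's color has rotated by the same amount around the hue wheel — a uniform hue shift.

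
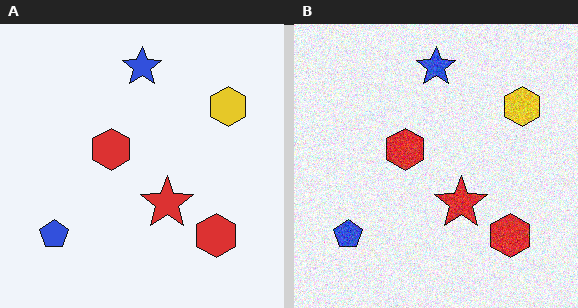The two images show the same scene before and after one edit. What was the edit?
It was degraded with visible gaussian noise.

Random speckle covers the whole image, including the flat background.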